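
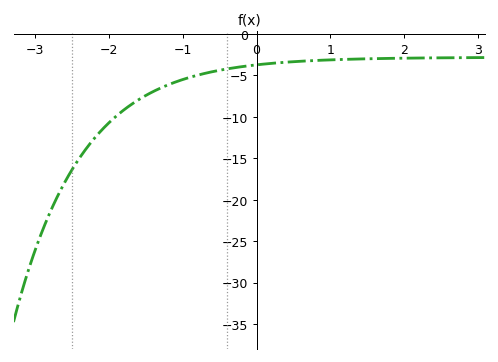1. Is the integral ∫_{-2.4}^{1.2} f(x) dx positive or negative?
negative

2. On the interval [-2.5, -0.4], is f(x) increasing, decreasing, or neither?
increasing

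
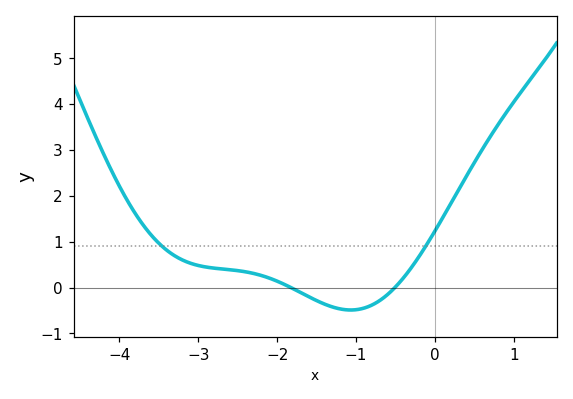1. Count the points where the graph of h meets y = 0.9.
2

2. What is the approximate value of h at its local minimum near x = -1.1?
-0.5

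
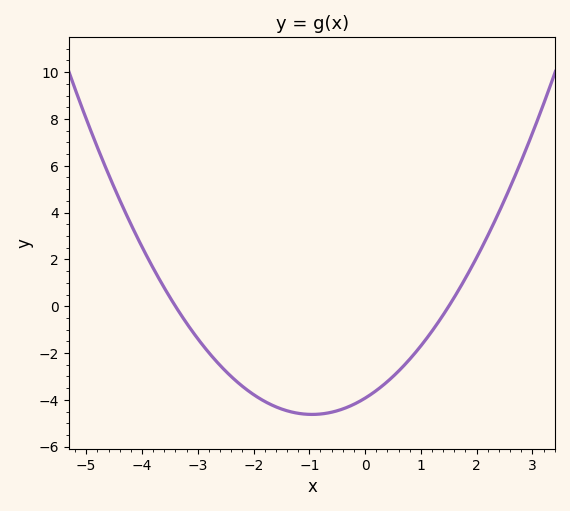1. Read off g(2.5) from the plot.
4.54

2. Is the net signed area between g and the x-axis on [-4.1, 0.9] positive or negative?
negative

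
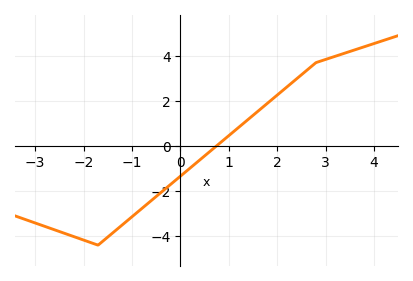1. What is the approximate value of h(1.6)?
1.54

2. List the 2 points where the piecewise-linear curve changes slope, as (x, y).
(-1.7, -4.4); (2.8, 3.7)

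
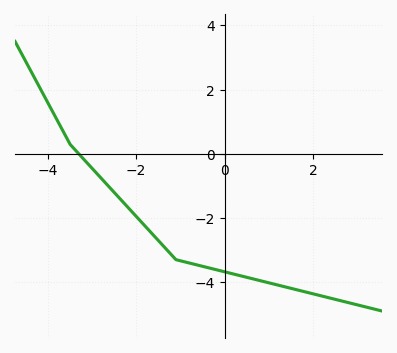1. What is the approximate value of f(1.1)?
-4.05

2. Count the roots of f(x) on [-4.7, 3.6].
1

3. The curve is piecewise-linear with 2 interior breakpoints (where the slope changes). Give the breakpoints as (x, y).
(-3.5, 0.3); (-1.1, -3.3)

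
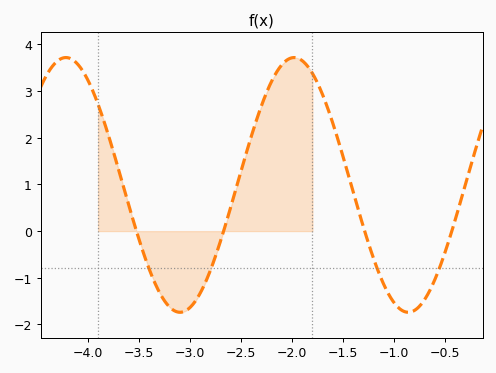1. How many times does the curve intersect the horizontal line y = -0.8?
4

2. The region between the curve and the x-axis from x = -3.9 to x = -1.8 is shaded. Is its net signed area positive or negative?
positive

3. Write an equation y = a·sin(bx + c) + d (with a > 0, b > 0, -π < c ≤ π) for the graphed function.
y = 2.73sin(2.8x + 0.85) + 0.99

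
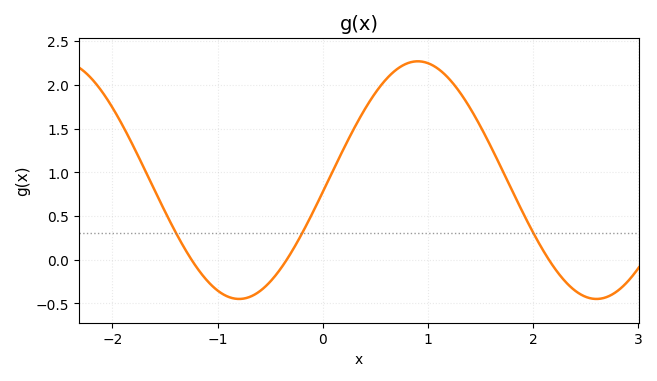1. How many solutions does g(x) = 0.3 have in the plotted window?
3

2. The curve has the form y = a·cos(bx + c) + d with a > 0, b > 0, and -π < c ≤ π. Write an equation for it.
y = 1.36cos(1.85x - 1.67) + 0.91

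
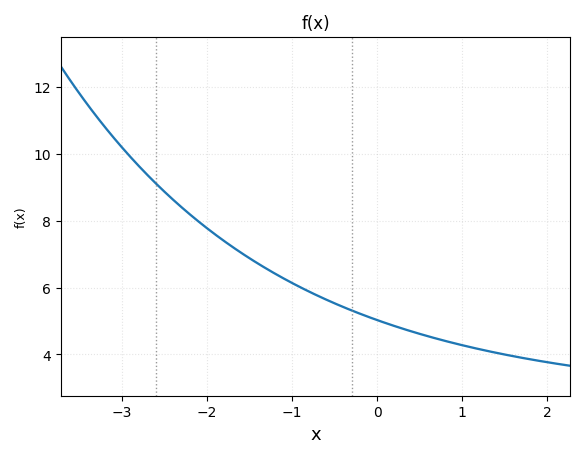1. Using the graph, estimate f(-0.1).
5.2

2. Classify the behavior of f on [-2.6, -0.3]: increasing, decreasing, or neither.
decreasing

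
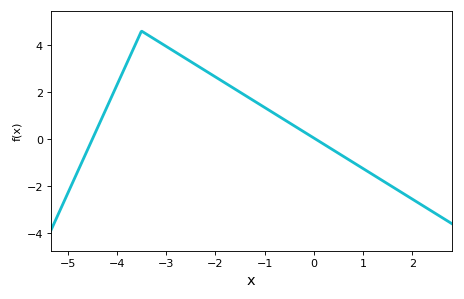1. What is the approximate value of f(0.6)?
-0.8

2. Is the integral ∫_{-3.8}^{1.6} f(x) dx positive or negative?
positive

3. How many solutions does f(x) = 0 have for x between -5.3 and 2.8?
2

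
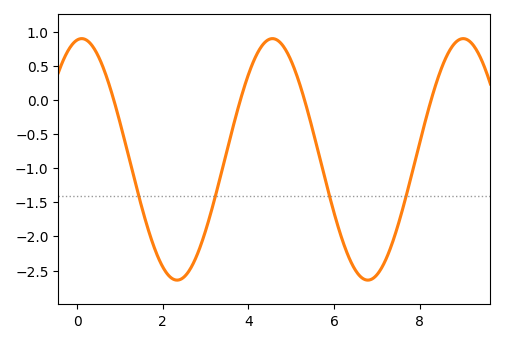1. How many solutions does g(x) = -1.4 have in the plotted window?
4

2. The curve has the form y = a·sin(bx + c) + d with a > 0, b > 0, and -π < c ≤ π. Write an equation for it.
y = 1.77sin(1.4x + 1.4) - 0.87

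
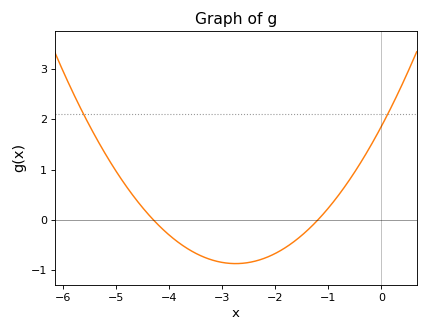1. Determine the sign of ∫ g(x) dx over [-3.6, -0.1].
negative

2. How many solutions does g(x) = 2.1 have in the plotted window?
2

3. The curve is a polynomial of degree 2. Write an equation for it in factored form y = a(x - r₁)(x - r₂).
y = 0.36(x + 4.3)(x + 1.2)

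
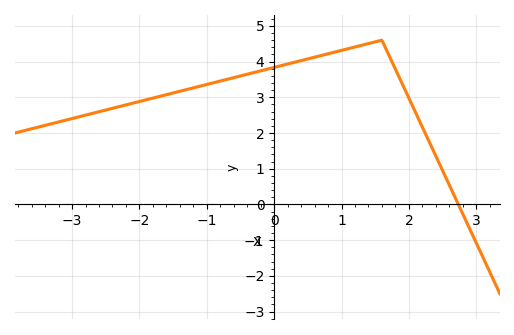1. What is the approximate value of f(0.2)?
3.9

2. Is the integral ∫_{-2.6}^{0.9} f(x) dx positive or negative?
positive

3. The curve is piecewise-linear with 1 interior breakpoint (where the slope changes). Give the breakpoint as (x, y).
(1.6, 4.6)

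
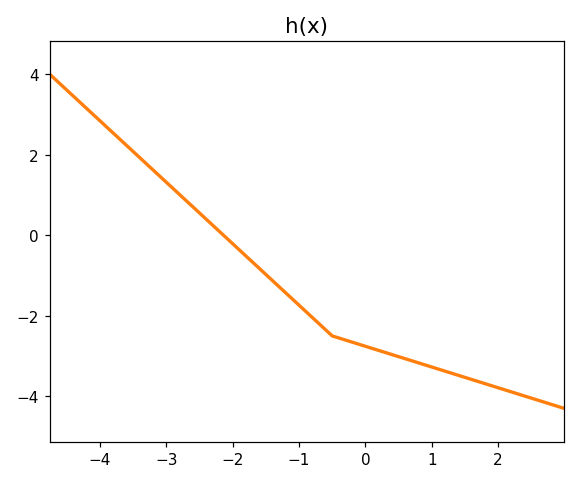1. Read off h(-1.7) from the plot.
-0.667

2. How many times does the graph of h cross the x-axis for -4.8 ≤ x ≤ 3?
1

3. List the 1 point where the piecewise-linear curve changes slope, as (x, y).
(-0.5, -2.5)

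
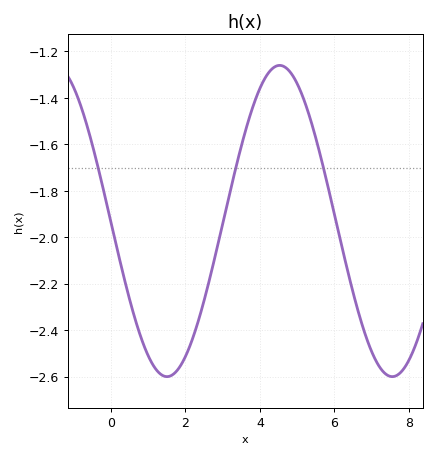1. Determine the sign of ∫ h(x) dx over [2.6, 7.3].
negative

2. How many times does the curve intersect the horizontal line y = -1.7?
3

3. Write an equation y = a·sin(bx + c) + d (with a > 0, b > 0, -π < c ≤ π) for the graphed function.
y = 0.67sin(1.04x - 3.14) - 1.93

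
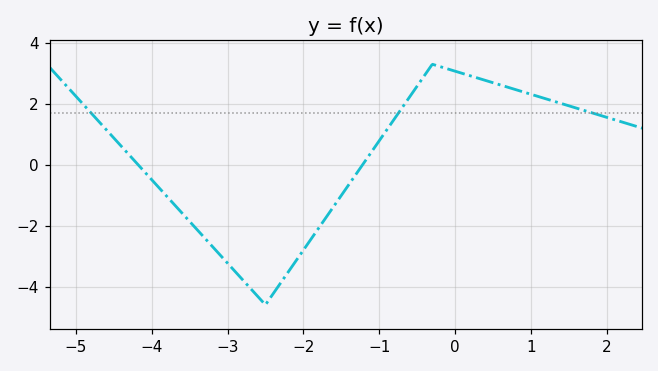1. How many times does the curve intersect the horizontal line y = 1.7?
3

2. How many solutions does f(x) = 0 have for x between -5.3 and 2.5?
2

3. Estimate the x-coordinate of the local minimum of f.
-2.6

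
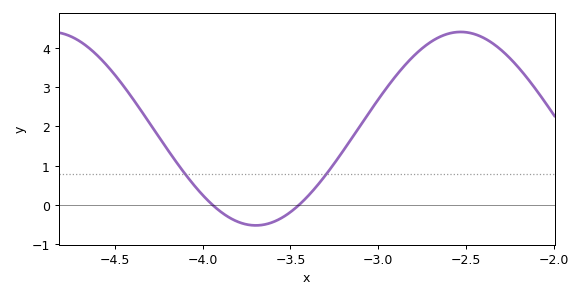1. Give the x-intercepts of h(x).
-3.95, -3.45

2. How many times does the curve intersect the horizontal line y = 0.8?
2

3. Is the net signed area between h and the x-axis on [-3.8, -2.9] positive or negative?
positive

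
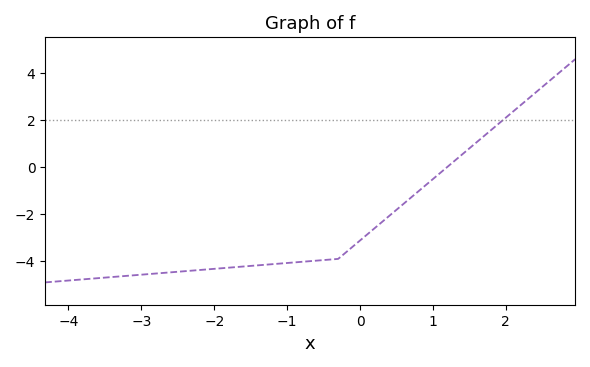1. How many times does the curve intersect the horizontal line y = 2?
1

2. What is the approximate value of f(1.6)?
1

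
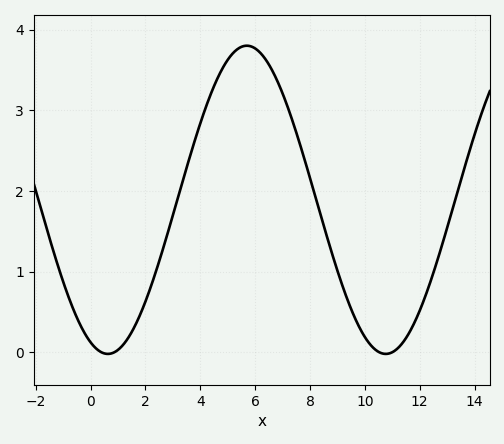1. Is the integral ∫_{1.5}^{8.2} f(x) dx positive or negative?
positive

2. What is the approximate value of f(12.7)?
1.2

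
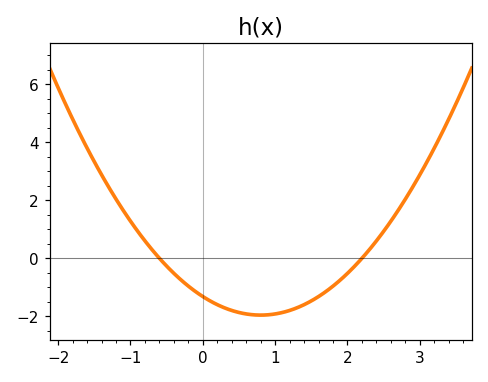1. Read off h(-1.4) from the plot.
2.88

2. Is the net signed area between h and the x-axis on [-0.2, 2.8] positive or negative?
negative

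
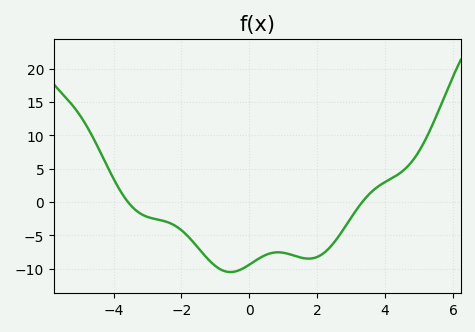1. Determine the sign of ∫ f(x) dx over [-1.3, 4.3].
negative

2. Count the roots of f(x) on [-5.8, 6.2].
2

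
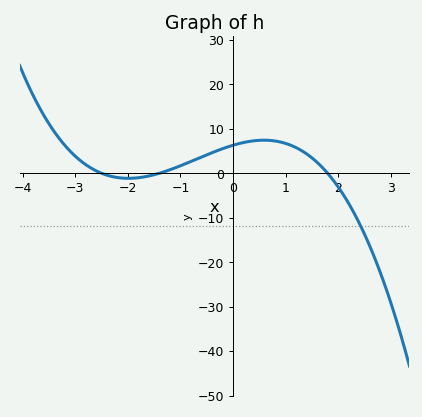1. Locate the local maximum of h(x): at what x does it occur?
0.592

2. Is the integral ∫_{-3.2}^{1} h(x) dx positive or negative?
positive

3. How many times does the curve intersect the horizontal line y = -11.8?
1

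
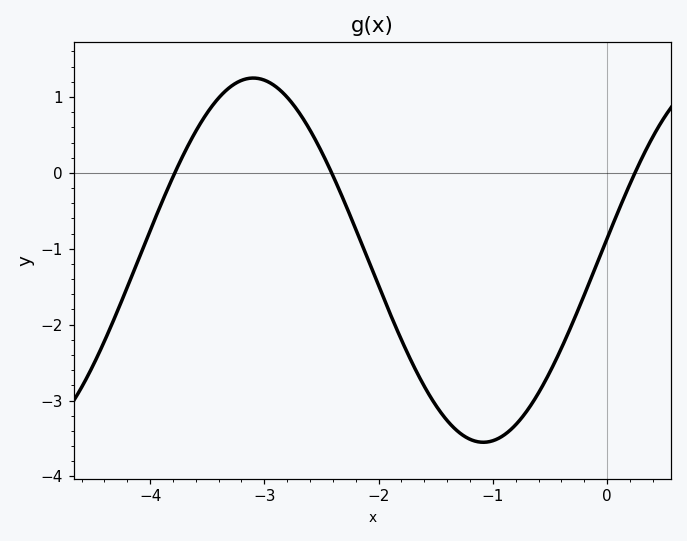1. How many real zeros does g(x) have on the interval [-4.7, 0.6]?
3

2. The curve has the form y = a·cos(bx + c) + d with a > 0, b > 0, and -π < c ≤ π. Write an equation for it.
y = 2.4cos(1.56x - 1.45) - 1.15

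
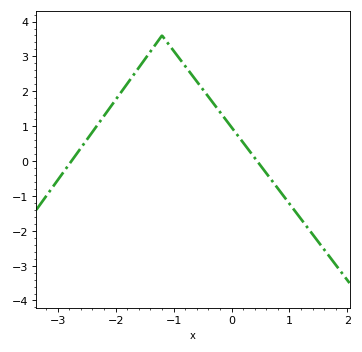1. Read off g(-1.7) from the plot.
2.4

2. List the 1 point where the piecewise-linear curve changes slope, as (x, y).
(-1.2, 3.6)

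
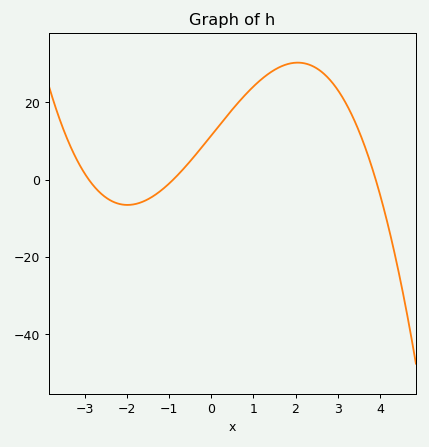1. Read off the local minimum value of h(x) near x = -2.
-6.54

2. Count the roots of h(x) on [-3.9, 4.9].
3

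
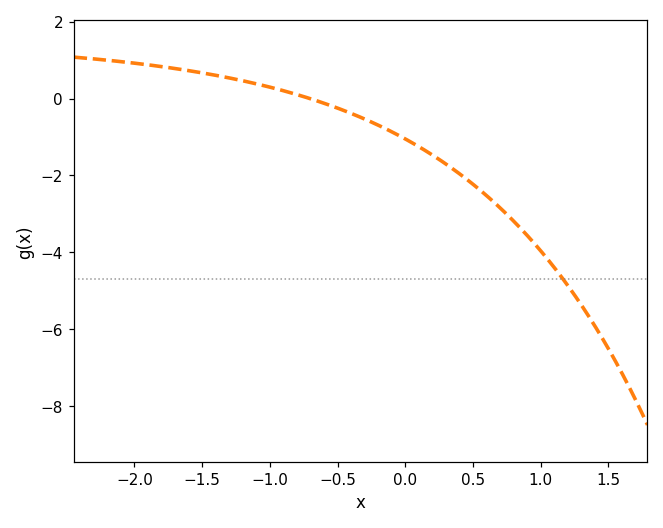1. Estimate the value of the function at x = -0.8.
0.104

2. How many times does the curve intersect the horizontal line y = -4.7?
1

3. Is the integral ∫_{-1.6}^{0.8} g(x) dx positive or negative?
negative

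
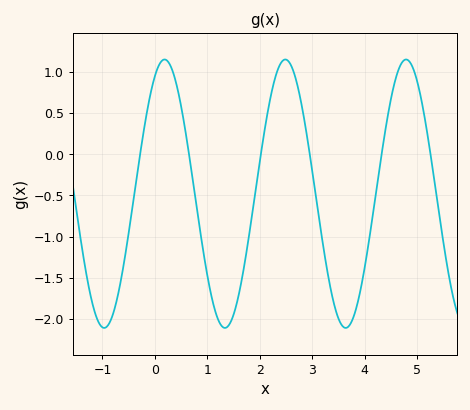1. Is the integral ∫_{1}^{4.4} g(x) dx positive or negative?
negative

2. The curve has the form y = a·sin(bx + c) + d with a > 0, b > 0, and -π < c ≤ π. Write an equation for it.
y = 1.63sin(2.7x + 1.1) - 0.48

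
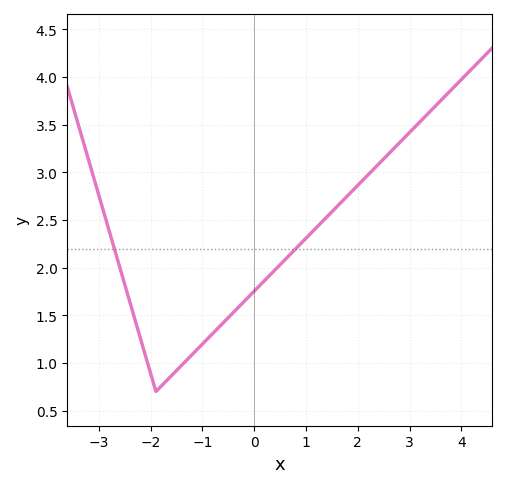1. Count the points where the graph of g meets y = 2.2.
2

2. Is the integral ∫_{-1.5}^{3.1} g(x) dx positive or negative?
positive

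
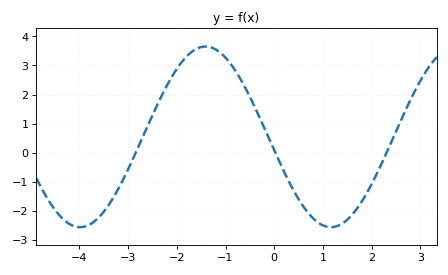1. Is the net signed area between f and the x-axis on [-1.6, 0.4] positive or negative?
positive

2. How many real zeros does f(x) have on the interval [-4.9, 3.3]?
3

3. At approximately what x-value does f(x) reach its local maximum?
-1.41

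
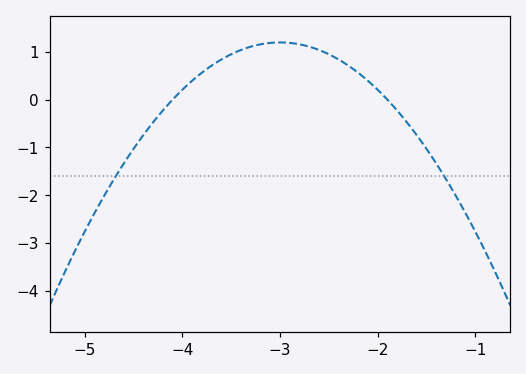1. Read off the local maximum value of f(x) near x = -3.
1.2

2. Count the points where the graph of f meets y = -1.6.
2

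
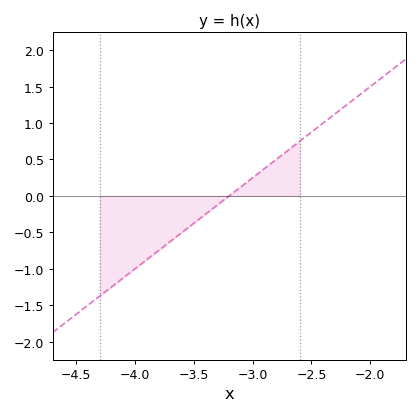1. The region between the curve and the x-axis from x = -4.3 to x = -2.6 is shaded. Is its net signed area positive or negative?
negative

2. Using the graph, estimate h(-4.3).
-1.38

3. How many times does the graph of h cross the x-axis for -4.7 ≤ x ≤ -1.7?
1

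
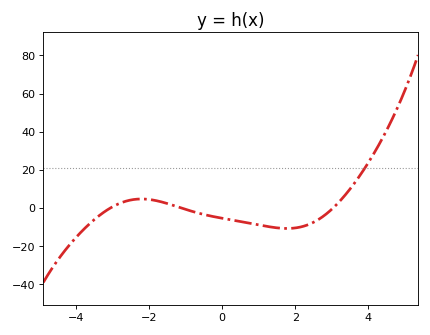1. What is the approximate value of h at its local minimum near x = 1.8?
-10.7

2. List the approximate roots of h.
-3.05, -1.11, 3.03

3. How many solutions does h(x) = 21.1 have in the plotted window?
1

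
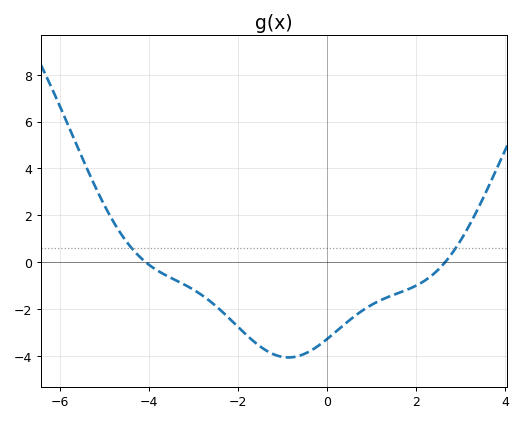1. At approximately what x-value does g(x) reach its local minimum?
-0.867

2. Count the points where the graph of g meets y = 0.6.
2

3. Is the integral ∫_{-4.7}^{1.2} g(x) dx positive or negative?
negative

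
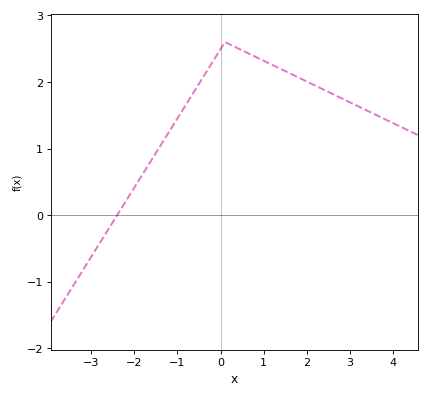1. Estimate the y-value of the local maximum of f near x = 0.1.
2.6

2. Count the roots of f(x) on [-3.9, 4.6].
1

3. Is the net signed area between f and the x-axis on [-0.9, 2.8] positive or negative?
positive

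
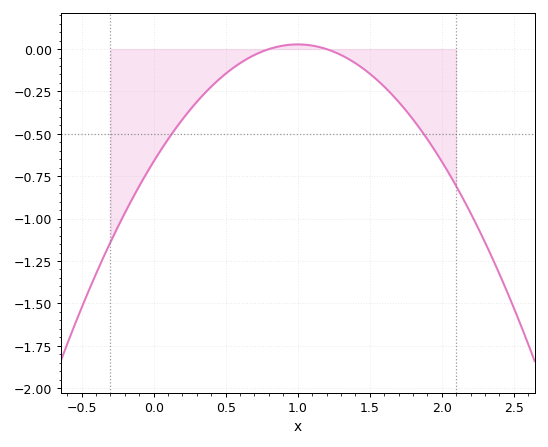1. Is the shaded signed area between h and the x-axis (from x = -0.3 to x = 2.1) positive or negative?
negative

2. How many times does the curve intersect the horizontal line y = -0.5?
2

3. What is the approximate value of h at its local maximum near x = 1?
0.05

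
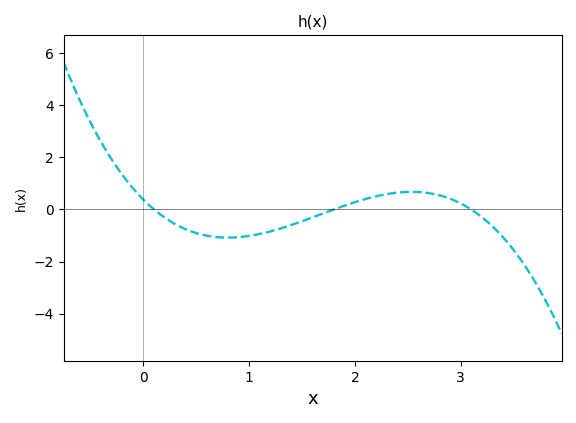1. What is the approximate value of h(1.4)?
-0.592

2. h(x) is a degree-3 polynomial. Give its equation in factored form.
y = -0.67(x - 0.1)(x - 1.8)(x - 3.1)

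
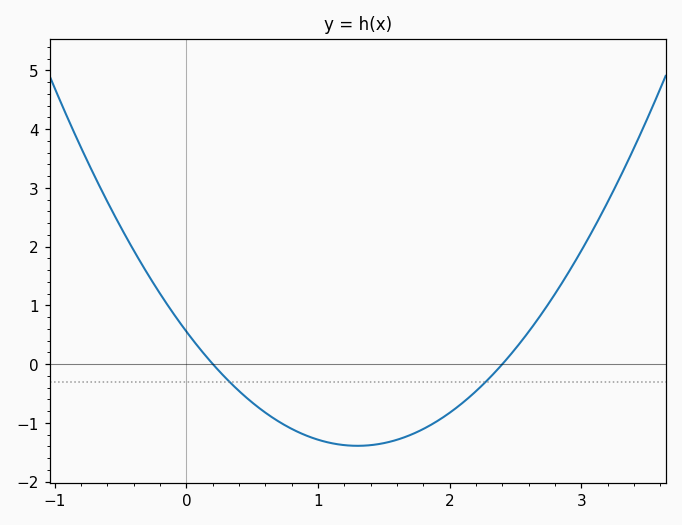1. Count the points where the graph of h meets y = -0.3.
2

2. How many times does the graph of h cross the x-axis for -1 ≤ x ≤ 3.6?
2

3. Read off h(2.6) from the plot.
0.6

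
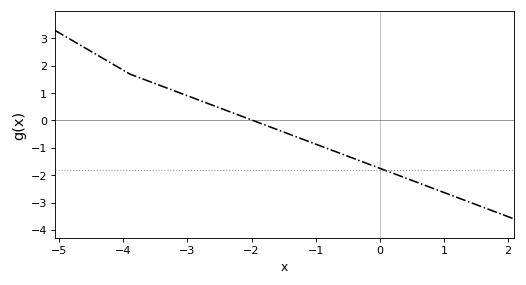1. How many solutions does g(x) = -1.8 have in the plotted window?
1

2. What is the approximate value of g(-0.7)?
-1.13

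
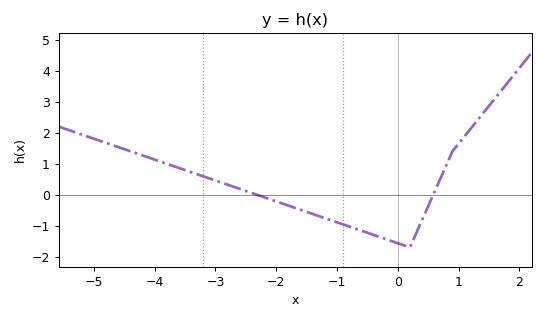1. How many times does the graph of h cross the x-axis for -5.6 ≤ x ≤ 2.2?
2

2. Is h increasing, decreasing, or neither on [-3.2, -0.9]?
decreasing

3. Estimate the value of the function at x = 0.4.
-0.8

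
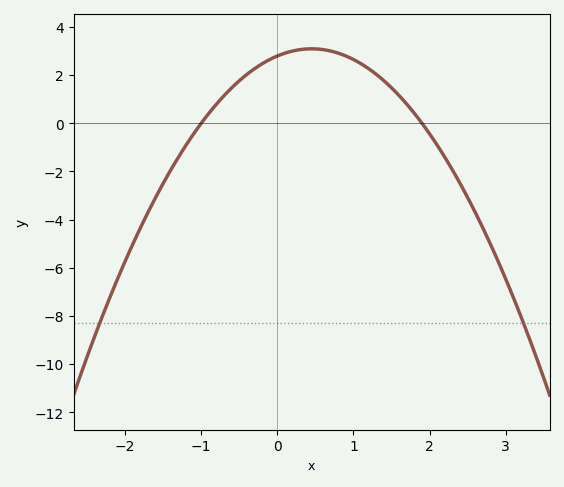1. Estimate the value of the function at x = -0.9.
0.4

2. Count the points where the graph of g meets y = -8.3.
2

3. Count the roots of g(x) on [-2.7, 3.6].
2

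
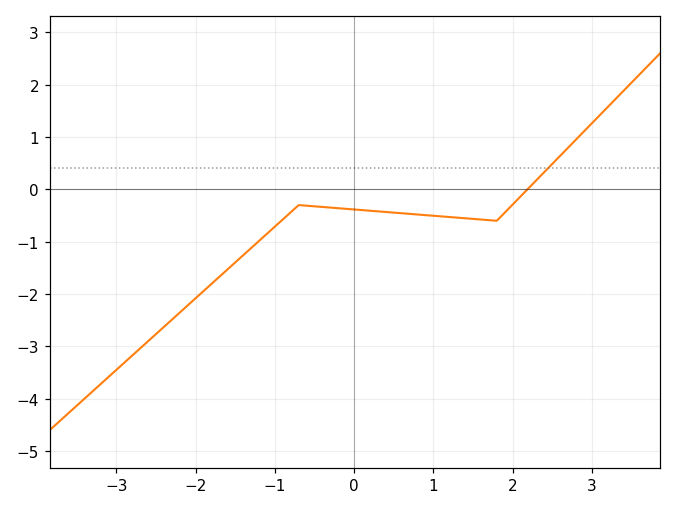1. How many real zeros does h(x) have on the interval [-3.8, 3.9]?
1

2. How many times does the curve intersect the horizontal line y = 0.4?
1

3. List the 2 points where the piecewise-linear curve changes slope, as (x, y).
(-0.7, -0.3); (1.8, -0.6)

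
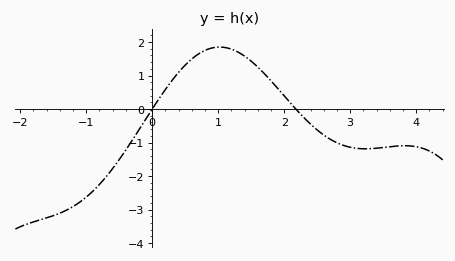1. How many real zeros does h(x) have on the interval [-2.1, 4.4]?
2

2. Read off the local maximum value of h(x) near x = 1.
1.85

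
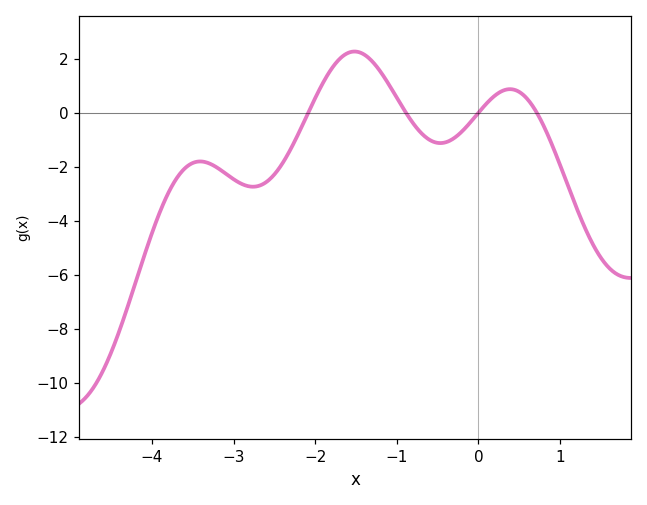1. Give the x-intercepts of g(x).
-2.1, -0.9, 0, 0.7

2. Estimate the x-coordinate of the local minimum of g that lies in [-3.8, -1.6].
-2.8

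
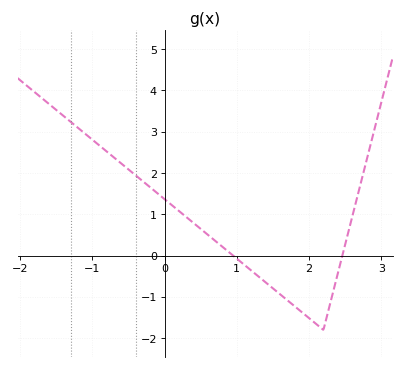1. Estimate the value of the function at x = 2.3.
-1.1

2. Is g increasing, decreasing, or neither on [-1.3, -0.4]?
decreasing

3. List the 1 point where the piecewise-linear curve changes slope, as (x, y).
(2.2, -1.8)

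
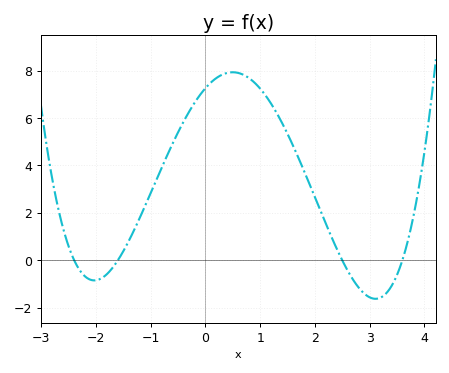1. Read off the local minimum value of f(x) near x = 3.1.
-1.63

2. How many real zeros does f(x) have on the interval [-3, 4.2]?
4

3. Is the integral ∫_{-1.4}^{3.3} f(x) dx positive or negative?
positive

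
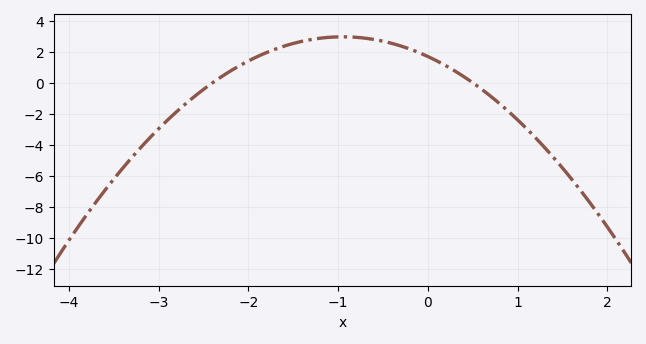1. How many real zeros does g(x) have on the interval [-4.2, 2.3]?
2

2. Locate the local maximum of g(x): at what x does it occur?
-0.95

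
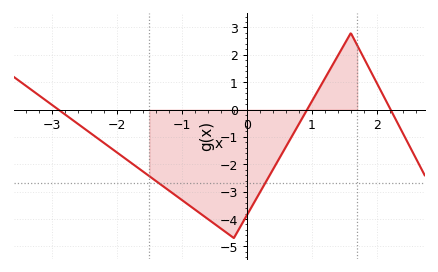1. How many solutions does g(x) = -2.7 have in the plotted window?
2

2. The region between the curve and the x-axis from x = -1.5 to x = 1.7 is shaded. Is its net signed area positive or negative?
negative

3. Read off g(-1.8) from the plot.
-1.91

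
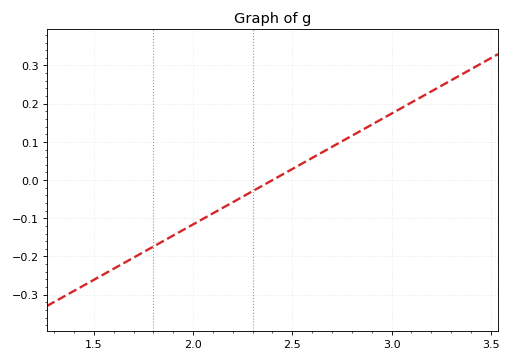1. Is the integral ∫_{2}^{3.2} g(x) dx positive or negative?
positive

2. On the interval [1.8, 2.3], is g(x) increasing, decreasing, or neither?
increasing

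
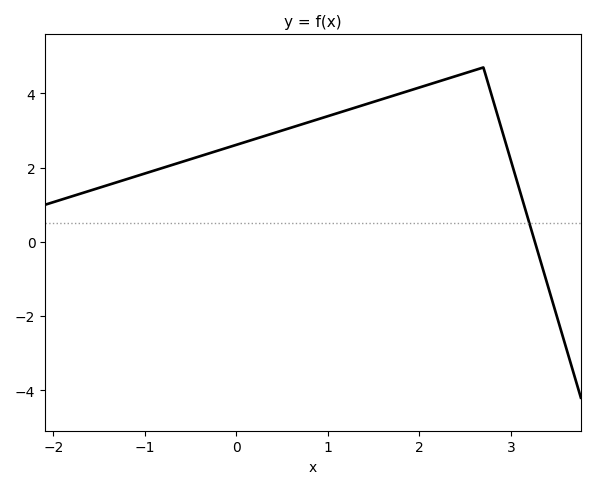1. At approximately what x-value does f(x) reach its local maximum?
2.7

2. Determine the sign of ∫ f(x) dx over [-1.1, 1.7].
positive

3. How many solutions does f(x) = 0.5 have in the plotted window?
1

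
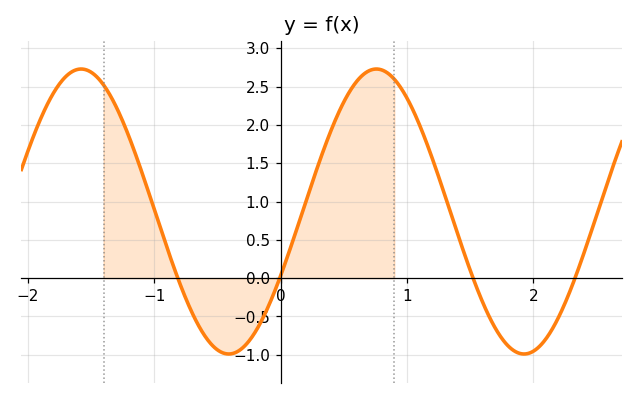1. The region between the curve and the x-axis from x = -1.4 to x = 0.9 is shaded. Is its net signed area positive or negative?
positive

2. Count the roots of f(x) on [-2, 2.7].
4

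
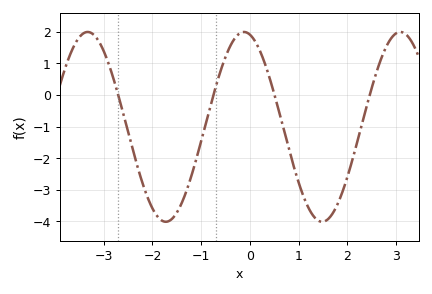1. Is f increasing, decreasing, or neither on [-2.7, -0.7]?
neither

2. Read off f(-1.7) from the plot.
-4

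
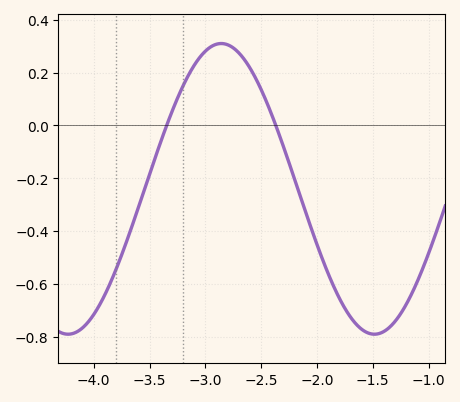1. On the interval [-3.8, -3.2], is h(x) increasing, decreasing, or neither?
increasing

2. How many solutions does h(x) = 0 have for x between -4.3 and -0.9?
2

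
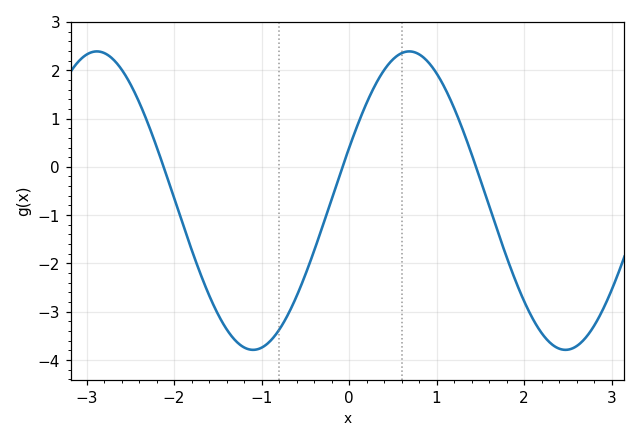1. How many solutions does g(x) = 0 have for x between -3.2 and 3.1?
3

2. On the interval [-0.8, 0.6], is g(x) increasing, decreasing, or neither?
increasing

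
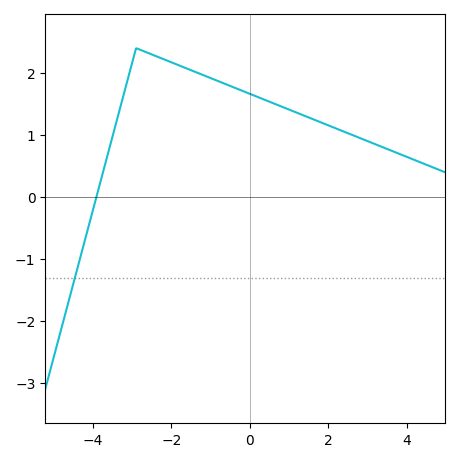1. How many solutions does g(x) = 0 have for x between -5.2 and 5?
1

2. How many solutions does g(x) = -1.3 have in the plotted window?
1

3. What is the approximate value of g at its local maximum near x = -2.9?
2.4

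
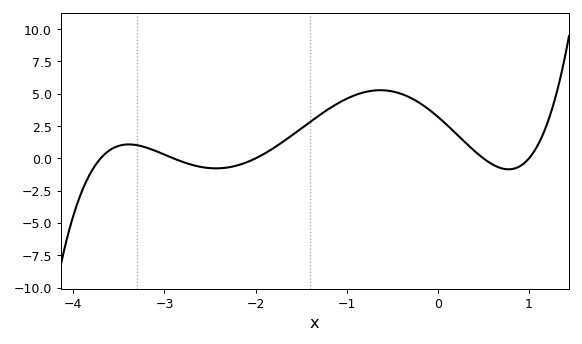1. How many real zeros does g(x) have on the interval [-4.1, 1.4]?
5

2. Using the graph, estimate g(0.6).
-0.47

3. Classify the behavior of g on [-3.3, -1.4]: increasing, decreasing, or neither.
neither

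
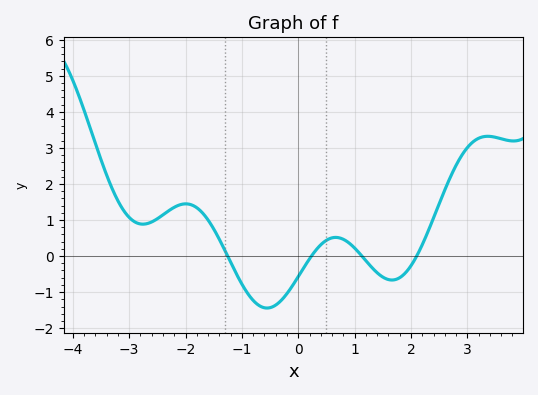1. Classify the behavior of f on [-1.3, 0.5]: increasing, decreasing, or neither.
neither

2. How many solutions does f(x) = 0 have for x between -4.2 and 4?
4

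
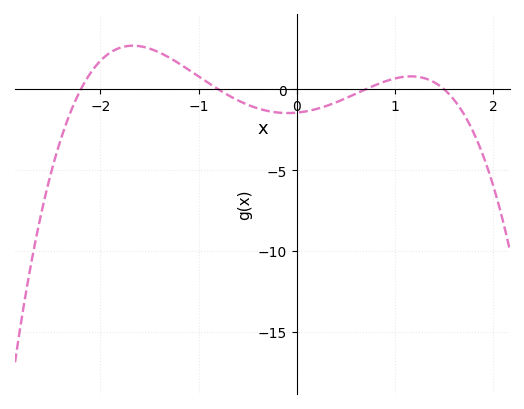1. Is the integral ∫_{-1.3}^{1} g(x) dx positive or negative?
negative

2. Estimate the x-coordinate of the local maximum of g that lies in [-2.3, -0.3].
-1.7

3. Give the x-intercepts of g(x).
-2.2, -0.8, 0.7, 1.5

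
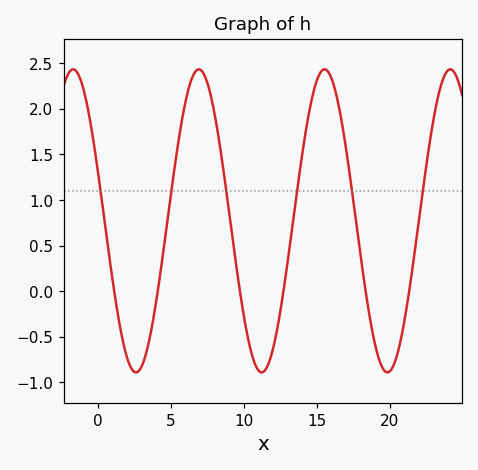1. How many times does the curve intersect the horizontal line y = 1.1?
6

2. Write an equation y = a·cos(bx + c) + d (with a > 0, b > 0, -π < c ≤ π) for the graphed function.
y = 1.66cos(0.73x + 1.22) + 0.77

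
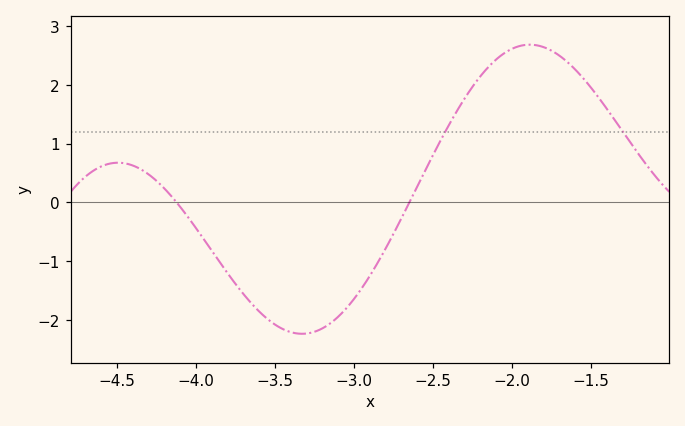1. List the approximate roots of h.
-4.12, -2.65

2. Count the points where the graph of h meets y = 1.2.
2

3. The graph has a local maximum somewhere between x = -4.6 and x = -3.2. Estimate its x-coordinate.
-4.49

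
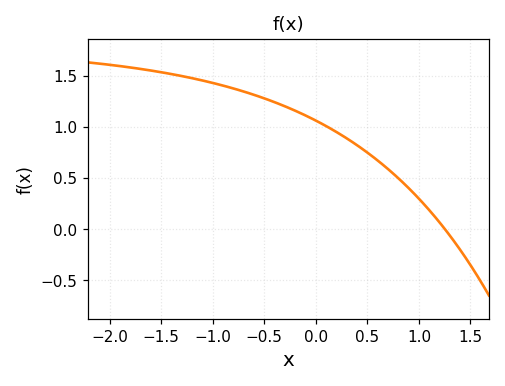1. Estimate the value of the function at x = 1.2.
0.065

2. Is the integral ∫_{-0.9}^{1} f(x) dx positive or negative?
positive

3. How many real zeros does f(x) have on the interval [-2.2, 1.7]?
1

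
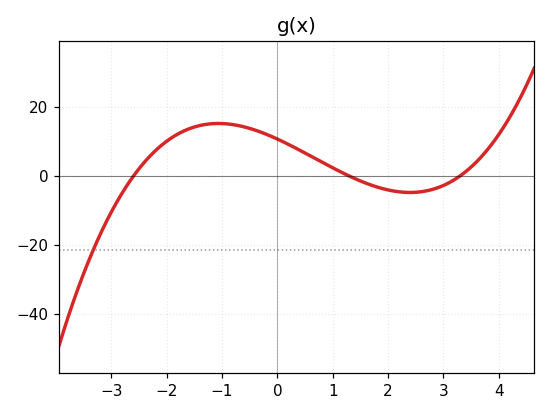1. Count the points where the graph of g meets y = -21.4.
1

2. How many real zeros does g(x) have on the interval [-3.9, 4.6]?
3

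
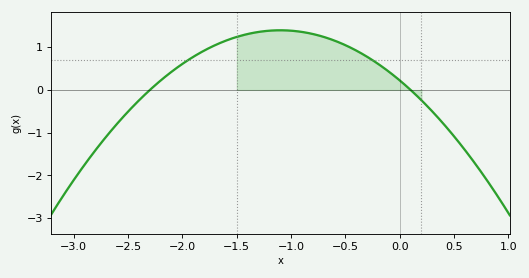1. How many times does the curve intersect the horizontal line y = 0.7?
2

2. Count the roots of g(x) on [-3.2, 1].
2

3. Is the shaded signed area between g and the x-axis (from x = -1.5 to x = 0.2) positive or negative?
positive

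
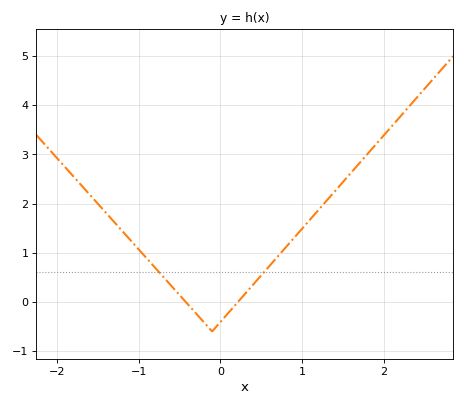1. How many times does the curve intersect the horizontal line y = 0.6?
2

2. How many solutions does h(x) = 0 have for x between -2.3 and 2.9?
2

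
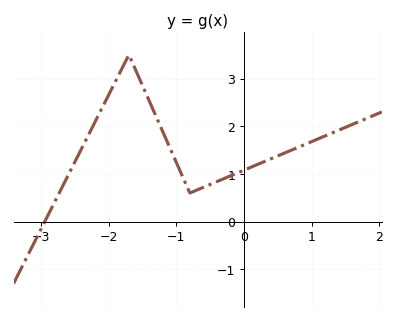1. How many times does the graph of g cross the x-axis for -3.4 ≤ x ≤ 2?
1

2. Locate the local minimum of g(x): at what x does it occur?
-0.798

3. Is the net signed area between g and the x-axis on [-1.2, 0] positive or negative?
positive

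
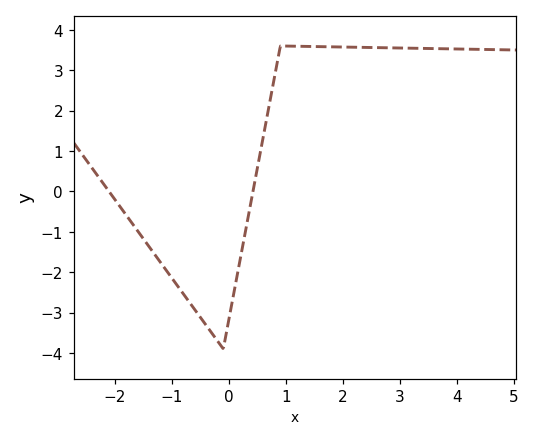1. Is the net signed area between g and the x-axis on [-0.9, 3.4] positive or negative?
positive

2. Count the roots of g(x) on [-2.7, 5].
2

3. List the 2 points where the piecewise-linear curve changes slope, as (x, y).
(-0.1, -3.9); (0.9, 3.6)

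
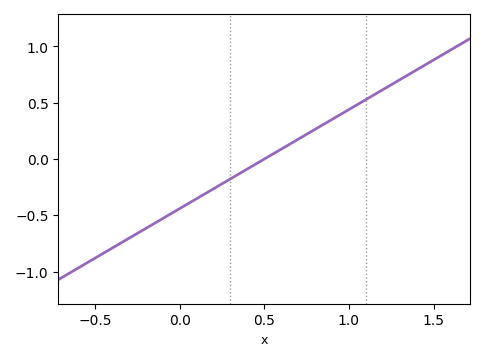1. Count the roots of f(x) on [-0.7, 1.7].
1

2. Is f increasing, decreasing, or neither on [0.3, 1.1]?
increasing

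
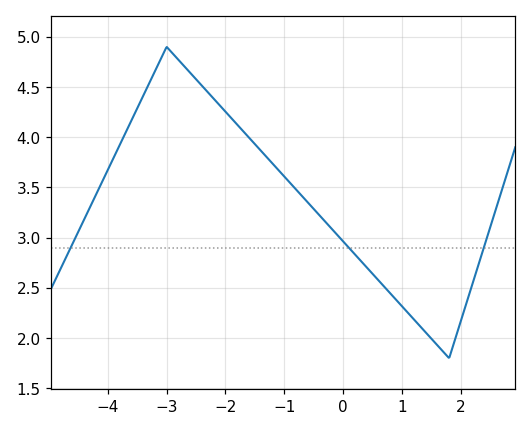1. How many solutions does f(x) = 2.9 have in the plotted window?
3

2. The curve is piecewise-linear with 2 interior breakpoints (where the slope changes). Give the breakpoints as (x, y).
(-3, 4.9); (1.8, 1.8)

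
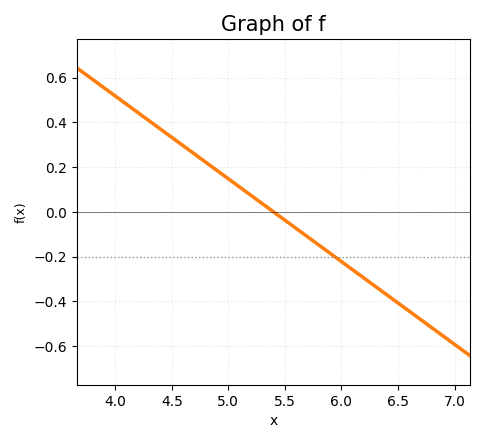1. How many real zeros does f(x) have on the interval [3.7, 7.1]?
1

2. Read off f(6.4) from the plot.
-0.37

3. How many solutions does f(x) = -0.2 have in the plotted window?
1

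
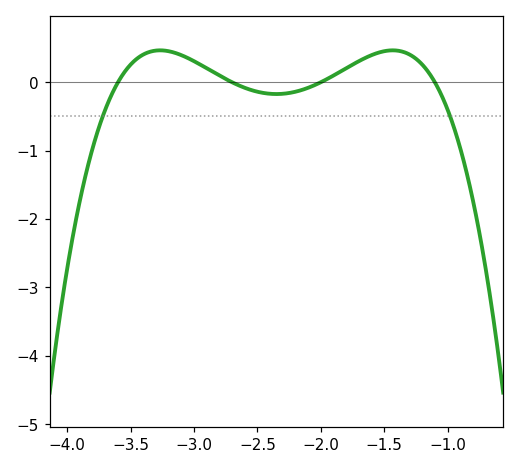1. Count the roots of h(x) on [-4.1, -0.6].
4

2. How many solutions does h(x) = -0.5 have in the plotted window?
2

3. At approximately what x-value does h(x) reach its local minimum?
-2.35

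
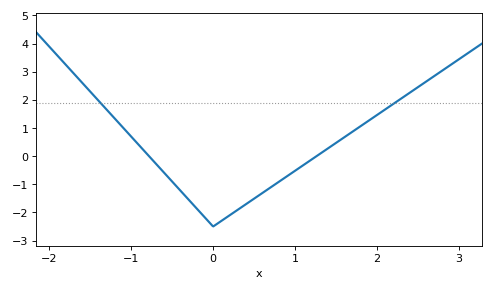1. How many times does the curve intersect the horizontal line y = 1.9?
2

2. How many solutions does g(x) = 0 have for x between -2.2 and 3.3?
2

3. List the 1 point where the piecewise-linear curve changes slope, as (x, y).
(0, -2.5)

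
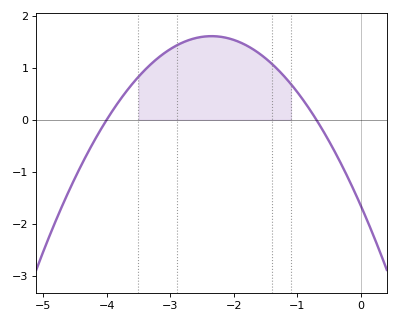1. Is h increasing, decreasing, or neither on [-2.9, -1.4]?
neither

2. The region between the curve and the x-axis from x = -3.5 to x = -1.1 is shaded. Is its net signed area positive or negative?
positive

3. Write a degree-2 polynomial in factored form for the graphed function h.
y = -0.59(x + 4)(x + 0.7)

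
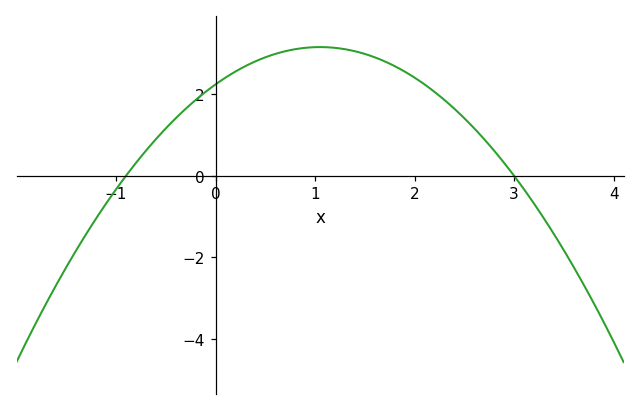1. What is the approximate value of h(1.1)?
3.2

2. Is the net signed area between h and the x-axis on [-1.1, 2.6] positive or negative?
positive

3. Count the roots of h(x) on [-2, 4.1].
2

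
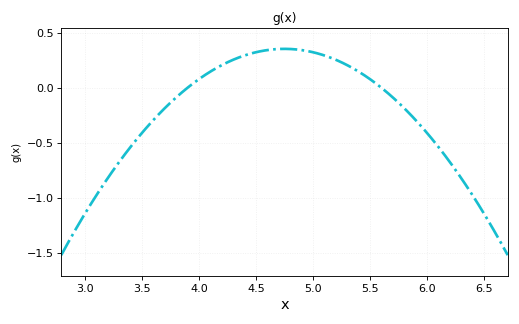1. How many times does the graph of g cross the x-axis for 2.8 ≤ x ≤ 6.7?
2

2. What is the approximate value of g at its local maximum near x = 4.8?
0.354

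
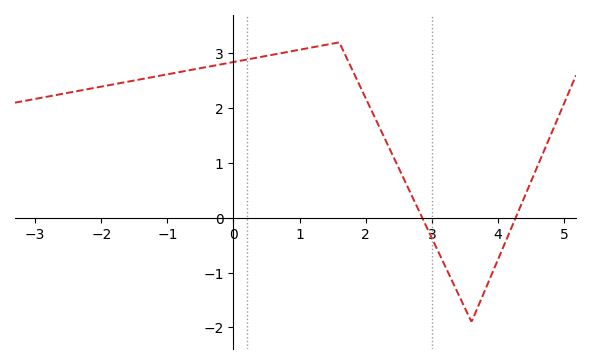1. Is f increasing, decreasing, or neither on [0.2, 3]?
neither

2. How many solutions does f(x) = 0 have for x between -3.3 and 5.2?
2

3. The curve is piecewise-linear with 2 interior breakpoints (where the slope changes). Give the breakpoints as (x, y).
(1.6, 3.2); (3.6, -1.9)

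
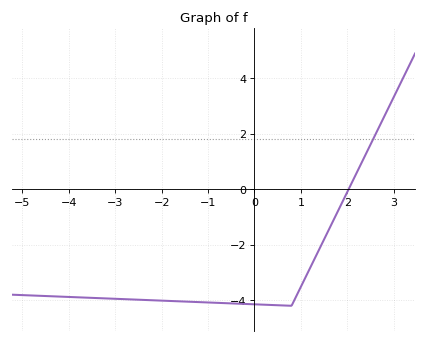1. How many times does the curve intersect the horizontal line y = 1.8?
1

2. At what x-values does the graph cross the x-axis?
2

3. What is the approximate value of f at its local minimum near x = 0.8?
-4.2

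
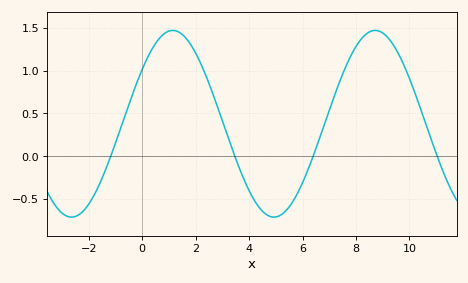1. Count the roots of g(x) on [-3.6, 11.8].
4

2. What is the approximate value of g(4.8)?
-0.7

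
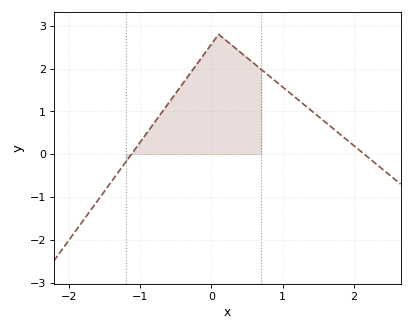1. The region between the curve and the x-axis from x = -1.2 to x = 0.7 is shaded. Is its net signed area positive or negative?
positive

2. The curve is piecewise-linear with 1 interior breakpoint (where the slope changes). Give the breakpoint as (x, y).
(0.1, 2.8)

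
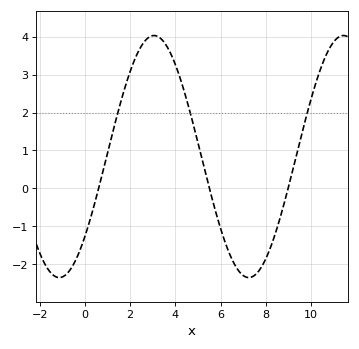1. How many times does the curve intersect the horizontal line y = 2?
3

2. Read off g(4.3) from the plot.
2.74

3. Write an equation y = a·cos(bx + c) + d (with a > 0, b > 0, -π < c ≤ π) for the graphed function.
y = 3.19cos(0.75x - 2.29) + 0.84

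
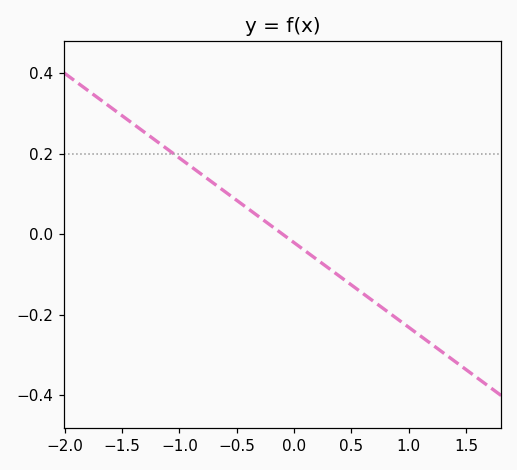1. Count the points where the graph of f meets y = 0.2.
1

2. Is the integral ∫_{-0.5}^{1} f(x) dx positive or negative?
negative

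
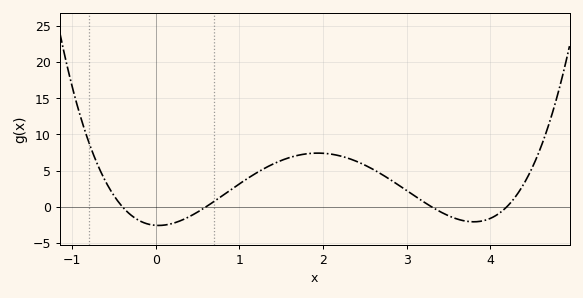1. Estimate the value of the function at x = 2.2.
7.05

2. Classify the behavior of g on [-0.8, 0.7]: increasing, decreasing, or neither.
neither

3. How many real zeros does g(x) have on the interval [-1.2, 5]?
4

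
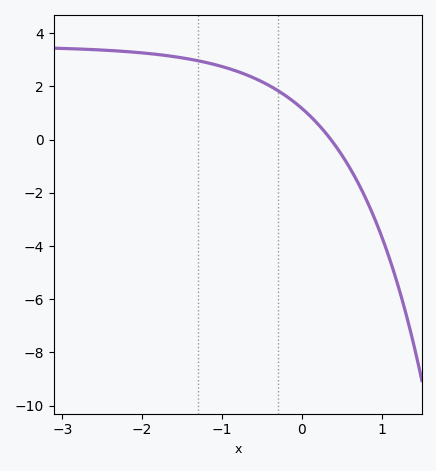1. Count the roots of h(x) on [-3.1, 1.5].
1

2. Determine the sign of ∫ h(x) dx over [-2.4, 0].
positive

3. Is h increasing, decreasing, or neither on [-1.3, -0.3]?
decreasing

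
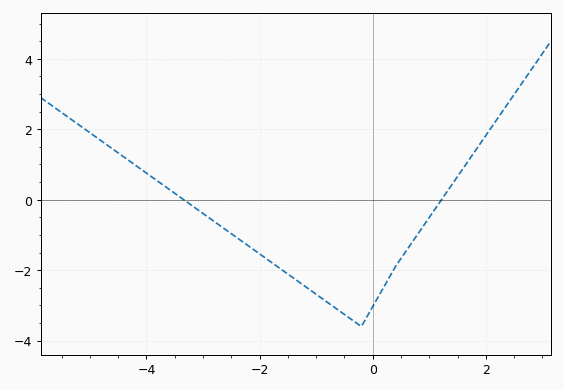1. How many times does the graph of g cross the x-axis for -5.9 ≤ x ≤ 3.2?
2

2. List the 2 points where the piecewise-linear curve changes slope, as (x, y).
(-0.2, -3.6); (0.4, -1.9)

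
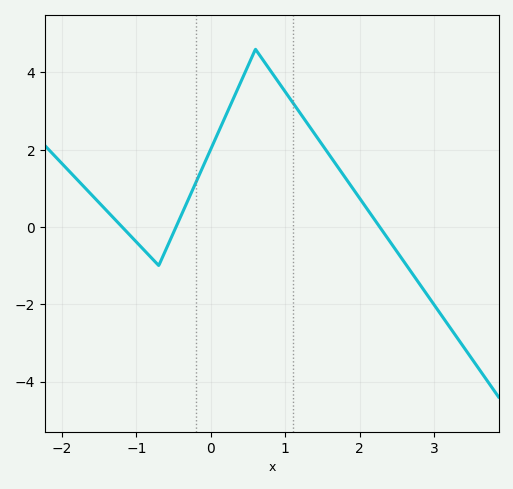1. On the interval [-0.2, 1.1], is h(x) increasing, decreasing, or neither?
neither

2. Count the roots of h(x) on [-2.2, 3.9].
3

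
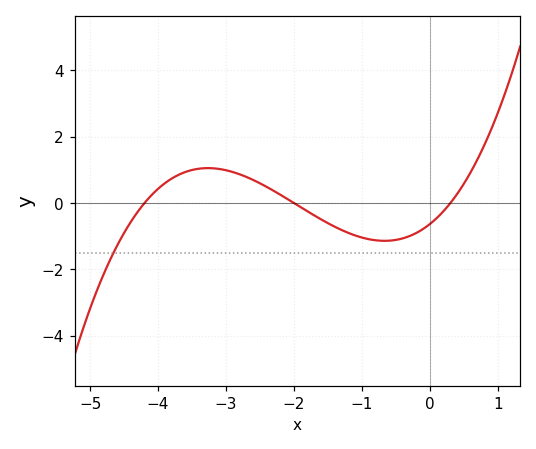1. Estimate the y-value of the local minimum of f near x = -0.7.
-1.14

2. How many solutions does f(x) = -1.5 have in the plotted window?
1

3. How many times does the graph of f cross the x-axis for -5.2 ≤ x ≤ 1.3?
3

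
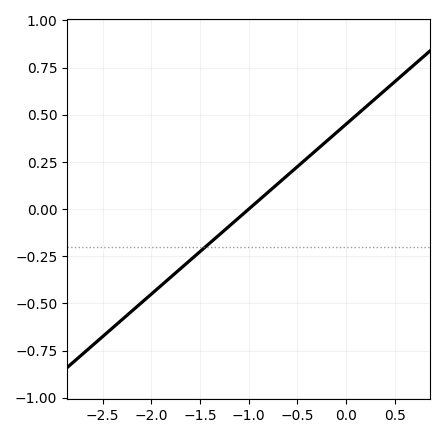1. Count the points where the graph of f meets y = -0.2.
1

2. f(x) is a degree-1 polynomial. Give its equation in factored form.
y = 0.45(x + 1)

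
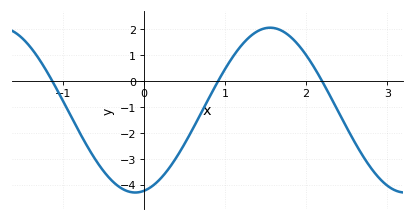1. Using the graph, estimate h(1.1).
0.934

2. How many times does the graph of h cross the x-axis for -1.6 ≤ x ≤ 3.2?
3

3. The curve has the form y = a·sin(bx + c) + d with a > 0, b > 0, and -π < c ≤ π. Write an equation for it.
y = 3.17sin(1.89x - 1.37) - 1.13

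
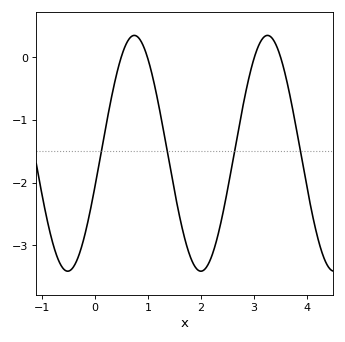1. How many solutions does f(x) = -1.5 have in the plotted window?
4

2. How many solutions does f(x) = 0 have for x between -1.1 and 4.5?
4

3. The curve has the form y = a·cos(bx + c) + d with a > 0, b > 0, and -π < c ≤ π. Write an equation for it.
y = 1.88cos(2.5x - 1.9) - 1.53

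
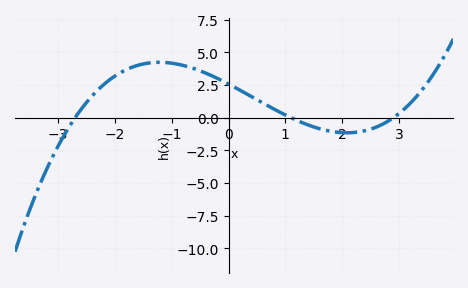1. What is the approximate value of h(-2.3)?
2.2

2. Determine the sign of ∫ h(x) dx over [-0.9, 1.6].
positive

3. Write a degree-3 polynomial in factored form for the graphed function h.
y = 0.3(x + 2.7)(x - 1.1)(x - 2.9)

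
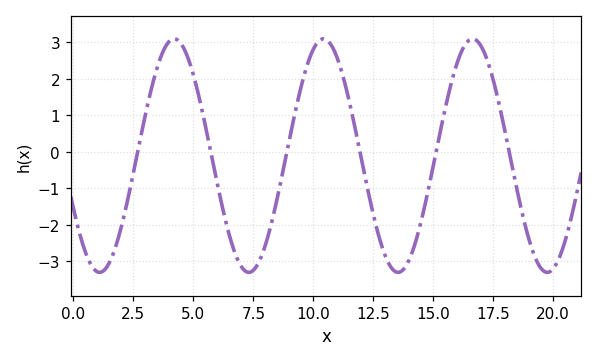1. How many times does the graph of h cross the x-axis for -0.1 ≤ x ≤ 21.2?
6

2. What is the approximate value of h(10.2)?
3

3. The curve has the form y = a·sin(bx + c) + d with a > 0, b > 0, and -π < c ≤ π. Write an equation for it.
y = 3.2sin(1x - 2.7) - 0.11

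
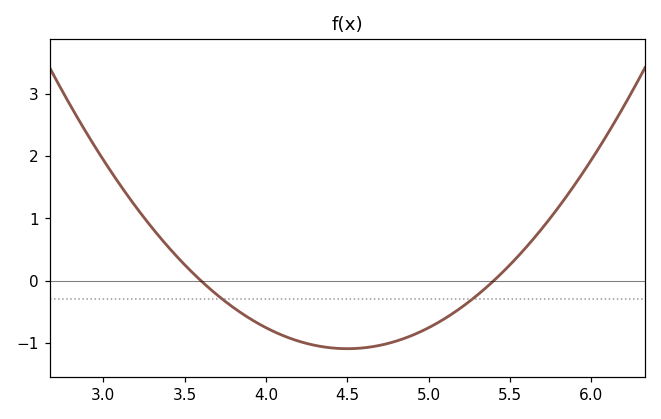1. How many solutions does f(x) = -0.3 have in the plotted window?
2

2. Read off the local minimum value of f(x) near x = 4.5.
-1.1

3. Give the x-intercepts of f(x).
3.6, 5.4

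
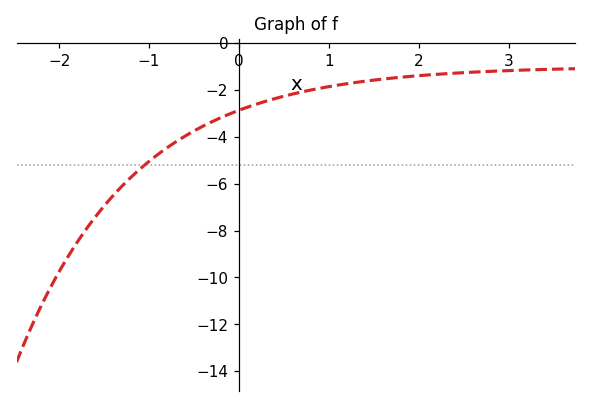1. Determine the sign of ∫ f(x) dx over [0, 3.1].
negative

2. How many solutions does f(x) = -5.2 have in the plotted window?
1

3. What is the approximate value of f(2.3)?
-1.31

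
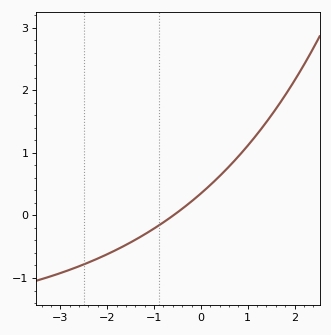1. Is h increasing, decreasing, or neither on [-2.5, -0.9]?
increasing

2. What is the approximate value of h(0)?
0.35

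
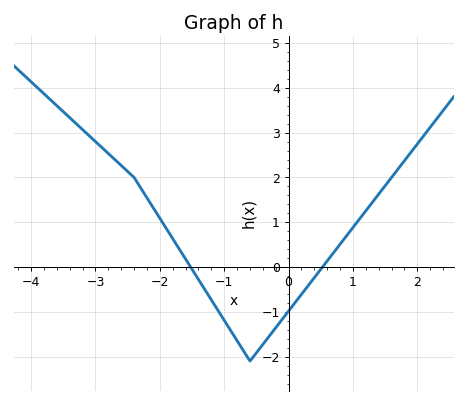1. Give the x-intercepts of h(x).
-1.5, 0.5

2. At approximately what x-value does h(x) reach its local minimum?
-0.6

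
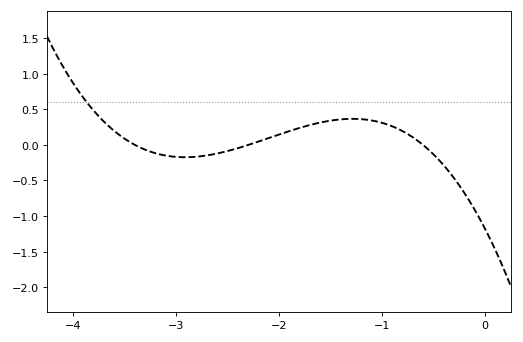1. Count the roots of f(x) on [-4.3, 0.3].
3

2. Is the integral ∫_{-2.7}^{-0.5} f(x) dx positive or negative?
positive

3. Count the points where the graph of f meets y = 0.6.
1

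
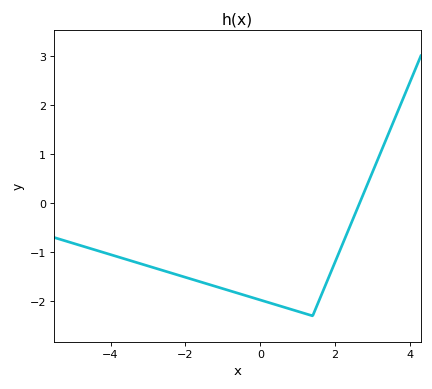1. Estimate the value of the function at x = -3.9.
-1.1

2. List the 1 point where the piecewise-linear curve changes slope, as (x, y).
(1.4, -2.3)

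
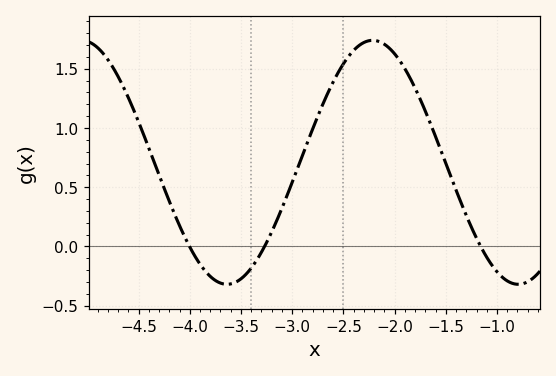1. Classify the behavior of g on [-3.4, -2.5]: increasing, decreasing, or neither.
increasing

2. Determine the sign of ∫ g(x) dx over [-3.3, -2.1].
positive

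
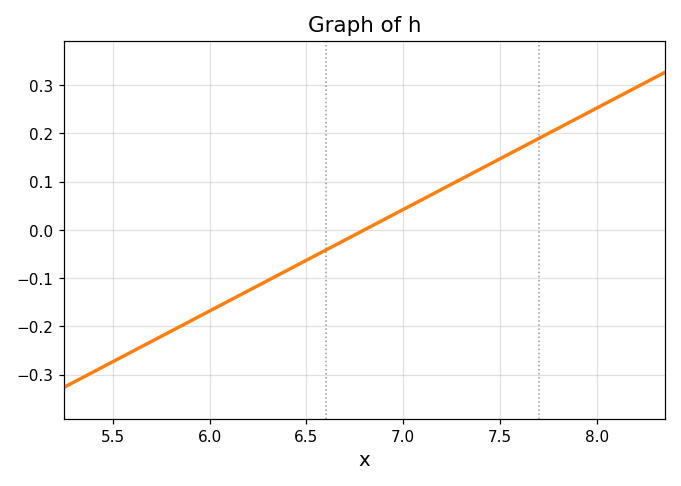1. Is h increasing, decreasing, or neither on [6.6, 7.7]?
increasing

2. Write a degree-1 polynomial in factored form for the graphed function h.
y = 0.21(x - 6.8)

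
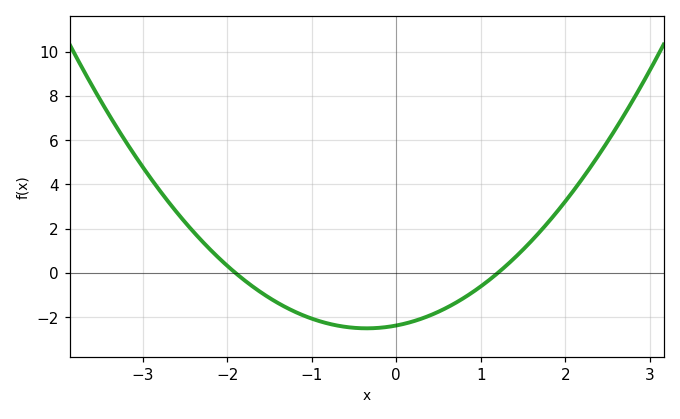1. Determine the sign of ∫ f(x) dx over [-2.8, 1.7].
negative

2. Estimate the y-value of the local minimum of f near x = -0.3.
-2.5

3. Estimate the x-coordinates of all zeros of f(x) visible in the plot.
-1.9, 1.2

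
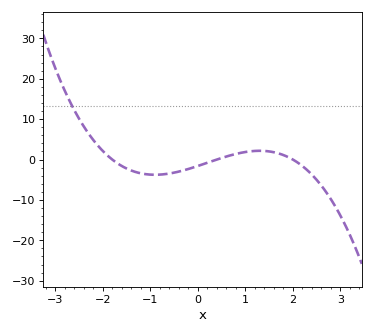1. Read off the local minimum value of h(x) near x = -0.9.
-3.77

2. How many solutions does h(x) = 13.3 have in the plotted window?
1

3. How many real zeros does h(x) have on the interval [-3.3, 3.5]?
3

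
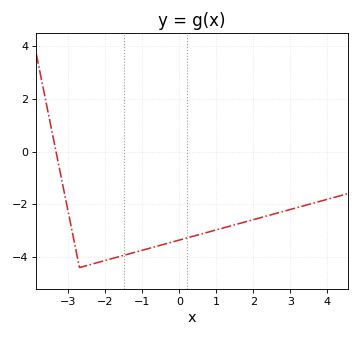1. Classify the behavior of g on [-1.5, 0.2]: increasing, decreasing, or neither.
increasing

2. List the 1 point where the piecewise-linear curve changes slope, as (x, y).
(-2.7, -4.4)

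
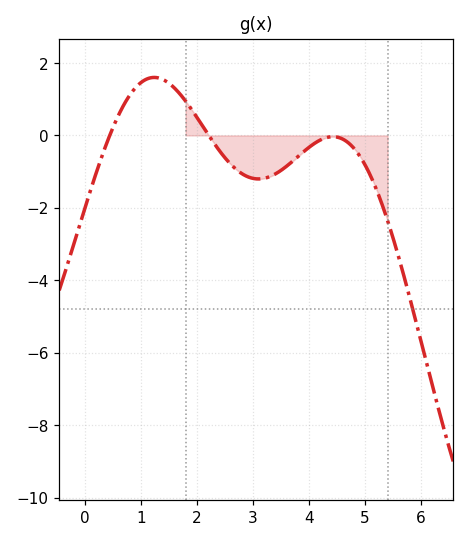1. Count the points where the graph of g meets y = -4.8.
1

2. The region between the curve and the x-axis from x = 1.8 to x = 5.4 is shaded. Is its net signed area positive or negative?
negative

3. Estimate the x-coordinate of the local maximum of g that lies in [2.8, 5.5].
4.4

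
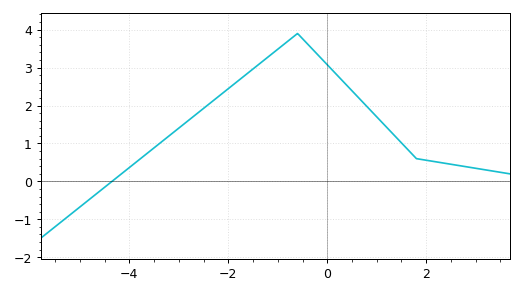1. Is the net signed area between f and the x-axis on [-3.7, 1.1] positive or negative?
positive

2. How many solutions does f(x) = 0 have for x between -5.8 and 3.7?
1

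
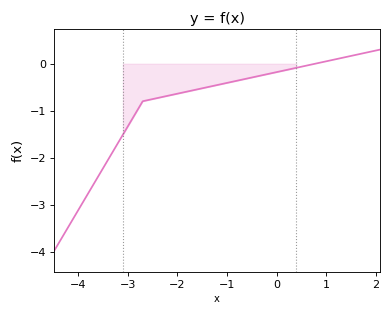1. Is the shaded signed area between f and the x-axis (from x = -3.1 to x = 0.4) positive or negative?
negative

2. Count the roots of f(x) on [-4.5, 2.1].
1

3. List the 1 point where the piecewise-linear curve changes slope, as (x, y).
(-2.7, -0.8)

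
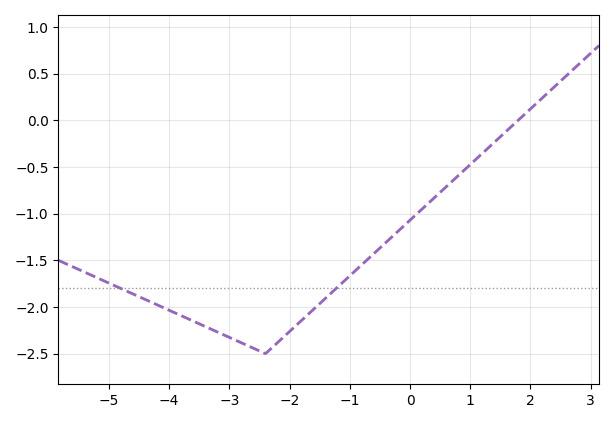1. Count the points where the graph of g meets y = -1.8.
2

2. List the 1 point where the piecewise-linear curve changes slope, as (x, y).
(-2.4, -2.5)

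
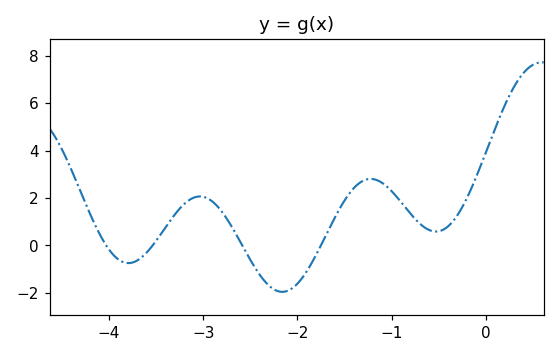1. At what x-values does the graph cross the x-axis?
-4.03, -3.54, -2.58, -1.75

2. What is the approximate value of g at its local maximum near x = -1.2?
2.8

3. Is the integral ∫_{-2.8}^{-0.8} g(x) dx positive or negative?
positive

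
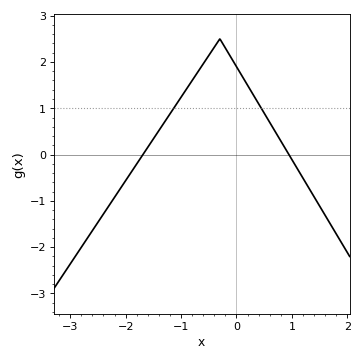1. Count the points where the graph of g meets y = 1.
2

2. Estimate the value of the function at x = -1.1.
1.06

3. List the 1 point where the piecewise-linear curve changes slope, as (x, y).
(-0.3, 2.5)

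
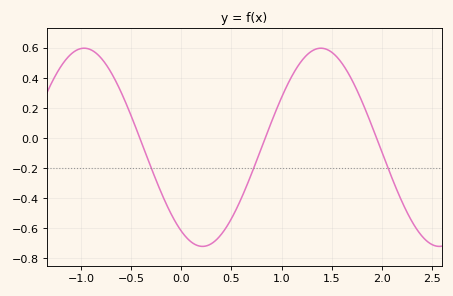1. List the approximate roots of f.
-0.4, 0.8, 1.9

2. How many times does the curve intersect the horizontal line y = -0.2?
3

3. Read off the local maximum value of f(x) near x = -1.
0.6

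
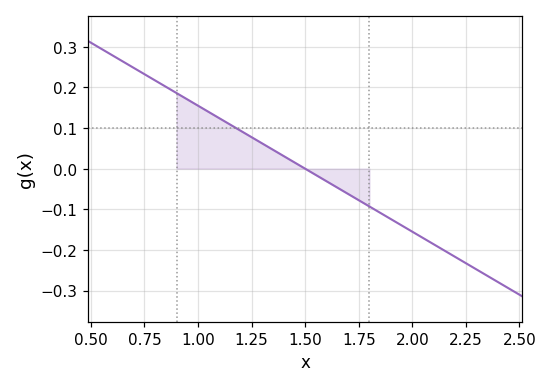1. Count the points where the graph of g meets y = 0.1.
1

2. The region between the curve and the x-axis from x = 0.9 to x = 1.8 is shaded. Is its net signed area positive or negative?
positive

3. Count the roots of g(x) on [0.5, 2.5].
1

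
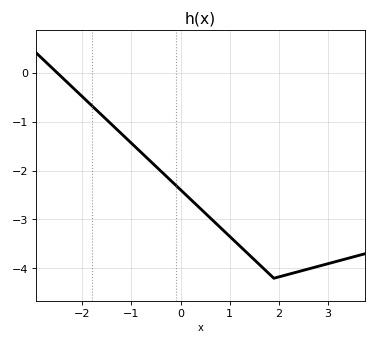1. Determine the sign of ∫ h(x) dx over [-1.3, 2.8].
negative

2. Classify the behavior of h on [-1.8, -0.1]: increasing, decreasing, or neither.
decreasing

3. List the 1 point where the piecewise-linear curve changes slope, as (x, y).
(1.9, -4.2)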